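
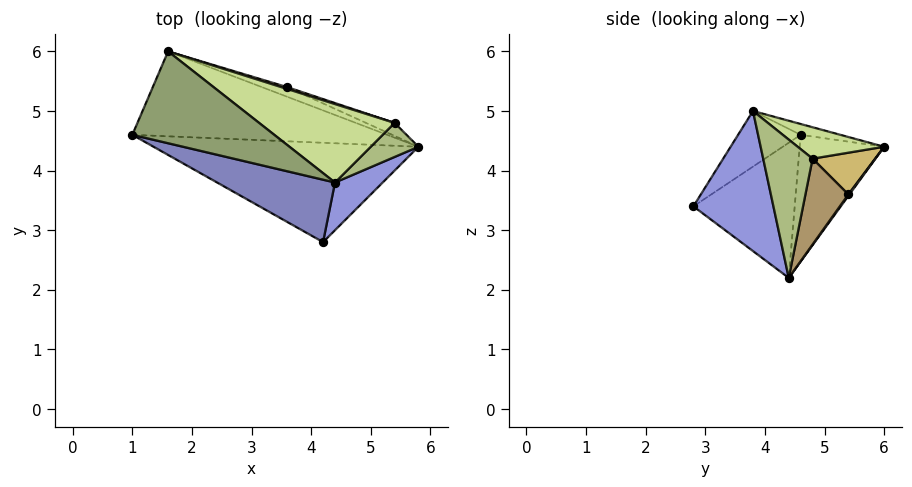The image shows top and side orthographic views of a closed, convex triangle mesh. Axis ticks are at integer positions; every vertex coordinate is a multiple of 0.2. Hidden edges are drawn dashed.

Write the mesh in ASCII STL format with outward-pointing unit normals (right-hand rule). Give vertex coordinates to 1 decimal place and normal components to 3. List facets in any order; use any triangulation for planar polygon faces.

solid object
 facet normal -0.444 -0.209 -0.871
  outer loop
   vertex 4.2 2.8 3.4
   vertex 1.0 4.6 4.6
   vertex 5.8 4.4 2.2
  endloop
 endfacet
 facet normal -0.253 -0.806 0.535
  outer loop
   vertex 4.4 3.8 5.0
   vertex 1.0 4.6 4.6
   vertex 4.2 2.8 3.4
  endloop
 endfacet
 facet normal 0.774 -0.576 0.263
  outer loop
   vertex 4.4 3.8 5.0
   vertex 4.2 2.8 3.4
   vertex 5.8 4.4 2.2
  endloop
 endfacet
 facet normal -0.444 0.063 -0.894
  outer loop
   vertex 1.6 6.0 4.4
   vertex 5.8 4.4 2.2
   vertex 1.0 4.6 4.6
  endloop
 endfacet
 facet normal -0.075 0.172 0.982
  outer loop
   vertex 1.6 6.0 4.4
   vertex 1.0 4.6 4.6
   vertex 4.4 3.8 5.0
  endloop
 endfacet
 facet normal 0.780 -0.565 0.269
  outer loop
   vertex 5.4 4.8 4.2
   vertex 4.4 3.8 5.0
   vertex 5.8 4.4 2.2
  endloop
 endfacet
 facet normal 0.198 0.484 0.852
  outer loop
   vertex 5.4 4.8 4.2
   vertex 1.6 6.0 4.4
   vertex 4.4 3.8 5.0
  endloop
 endfacet
 facet normal 0.032 0.837 -0.547
  outer loop
   vertex 3.6 5.4 3.6
   vertex 5.8 4.4 2.2
   vertex 1.6 6.0 4.4
  endloop
 endfacet
 facet normal 0.349 0.930 -0.116
  outer loop
   vertex 3.6 5.4 3.6
   vertex 5.4 4.8 4.2
   vertex 5.8 4.4 2.2
  endloop
 endfacet
 facet normal 0.303 0.952 0.043
  outer loop
   vertex 3.6 5.4 3.6
   vertex 1.6 6.0 4.4
   vertex 5.4 4.8 4.2
  endloop
 endfacet
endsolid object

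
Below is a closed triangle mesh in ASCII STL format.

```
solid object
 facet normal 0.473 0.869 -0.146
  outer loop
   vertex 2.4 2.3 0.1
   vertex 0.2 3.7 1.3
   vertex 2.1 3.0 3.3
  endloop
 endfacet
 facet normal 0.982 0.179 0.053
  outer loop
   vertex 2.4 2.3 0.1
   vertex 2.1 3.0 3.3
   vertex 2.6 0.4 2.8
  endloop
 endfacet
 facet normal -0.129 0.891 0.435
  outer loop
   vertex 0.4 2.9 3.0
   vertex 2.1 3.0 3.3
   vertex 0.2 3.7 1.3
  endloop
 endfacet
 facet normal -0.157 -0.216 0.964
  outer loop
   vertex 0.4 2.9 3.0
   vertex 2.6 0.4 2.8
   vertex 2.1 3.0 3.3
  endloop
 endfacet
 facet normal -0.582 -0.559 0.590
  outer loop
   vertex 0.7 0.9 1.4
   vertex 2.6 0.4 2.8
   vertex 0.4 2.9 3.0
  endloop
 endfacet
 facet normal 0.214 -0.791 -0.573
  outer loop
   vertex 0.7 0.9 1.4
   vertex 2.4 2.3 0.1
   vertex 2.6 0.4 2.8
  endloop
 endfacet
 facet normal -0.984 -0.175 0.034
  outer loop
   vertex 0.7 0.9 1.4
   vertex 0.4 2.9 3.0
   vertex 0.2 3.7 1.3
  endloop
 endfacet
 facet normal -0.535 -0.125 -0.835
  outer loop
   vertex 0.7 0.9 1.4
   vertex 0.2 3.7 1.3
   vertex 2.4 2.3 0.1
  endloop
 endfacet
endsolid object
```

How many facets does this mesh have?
8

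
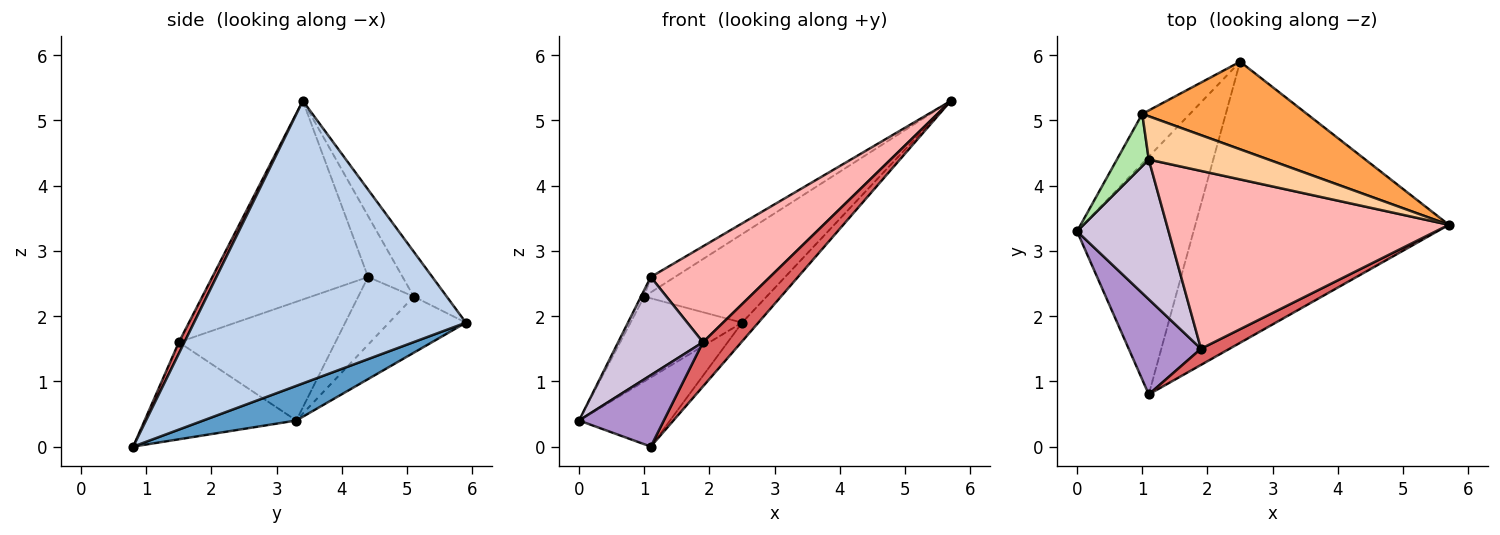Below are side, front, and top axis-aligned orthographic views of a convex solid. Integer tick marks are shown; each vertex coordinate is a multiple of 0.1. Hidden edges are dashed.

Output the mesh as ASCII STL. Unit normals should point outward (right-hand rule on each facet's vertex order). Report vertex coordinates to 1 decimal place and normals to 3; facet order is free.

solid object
 facet normal 0.275 0.269 -0.923
  outer loop
   vertex 1.1 0.8 0.0
   vertex 0.0 3.3 0.4
   vertex 2.5 5.9 1.9
  endloop
 endfacet
 facet normal 0.744 0.044 -0.667
  outer loop
   vertex 1.1 0.8 0.0
   vertex 2.5 5.9 1.9
   vertex 5.7 3.4 5.3
  endloop
 endfacet
 facet normal -0.188 0.698 0.691
  outer loop
   vertex 1.0 5.1 2.3
   vertex 5.7 3.4 5.3
   vertex 2.5 5.9 1.9
  endloop
 endfacet
 facet normal -0.433 0.302 0.849
  outer loop
   vertex 1.0 5.1 2.3
   vertex 1.1 4.4 2.6
   vertex 5.7 3.4 5.3
  endloop
 endfacet
 facet normal -0.511 0.742 -0.434
  outer loop
   vertex 1.0 5.1 2.3
   vertex 2.5 5.9 1.9
   vertex 0.0 3.3 0.4
  endloop
 endfacet
 facet normal -0.904 0.053 0.425
  outer loop
   vertex 1.0 5.1 2.3
   vertex 0.0 3.3 0.4
   vertex 1.1 4.4 2.6
  endloop
 endfacet
 facet normal 0.134 -0.931 0.340
  outer loop
   vertex 1.9 1.5 1.6
   vertex 1.1 0.8 0.0
   vertex 5.7 3.4 5.3
  endloop
 endfacet
 facet normal -0.527 -0.403 0.748
  outer loop
   vertex 1.9 1.5 1.6
   vertex 5.7 3.4 5.3
   vertex 1.1 4.4 2.6
  endloop
 endfacet
 facet normal -0.732 -0.409 0.545
  outer loop
   vertex 1.9 1.5 1.6
   vertex 0.0 3.3 0.4
   vertex 1.1 0.8 0.0
  endloop
 endfacet
 facet normal -0.728 -0.394 0.561
  outer loop
   vertex 1.9 1.5 1.6
   vertex 1.1 4.4 2.6
   vertex 0.0 3.3 0.4
  endloop
 endfacet
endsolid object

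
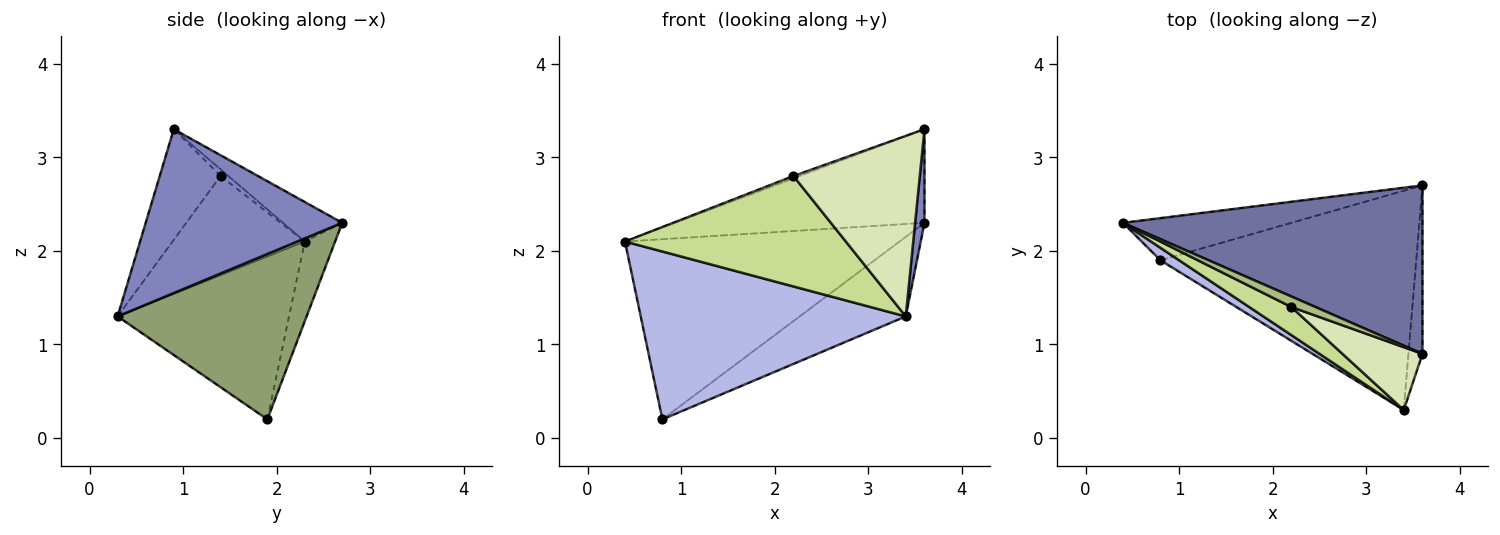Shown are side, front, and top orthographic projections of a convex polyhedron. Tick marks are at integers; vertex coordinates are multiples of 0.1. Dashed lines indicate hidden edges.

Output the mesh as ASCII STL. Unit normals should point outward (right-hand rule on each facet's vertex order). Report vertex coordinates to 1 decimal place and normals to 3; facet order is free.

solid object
 facet normal -0.115 0.482 0.868
  outer loop
   vertex 3.6 2.7 2.3
   vertex 0.4 2.3 2.1
   vertex 3.6 0.9 3.3
  endloop
 endfacet
 facet normal 0.995 -0.047 -0.085
  outer loop
   vertex 3.4 0.3 1.3
   vertex 3.6 2.7 2.3
   vertex 3.6 0.9 3.3
  endloop
 endfacet
 facet normal -0.107 0.968 -0.226
  outer loop
   vertex 0.8 1.9 0.2
   vertex 0.4 2.3 2.1
   vertex 3.6 2.7 2.3
  endloop
 endfacet
 facet normal -0.542 -0.838 0.062
  outer loop
   vertex 0.8 1.9 0.2
   vertex 3.4 0.3 1.3
   vertex 0.4 2.3 2.1
  endloop
 endfacet
 facet normal 0.519 0.291 -0.803
  outer loop
   vertex 0.8 1.9 0.2
   vertex 3.6 2.7 2.3
   vertex 3.4 0.3 1.3
  endloop
 endfacet
 facet normal -0.262 0.209 0.942
  outer loop
   vertex 2.2 1.4 2.8
   vertex 3.6 0.9 3.3
   vertex 0.4 2.3 2.1
  endloop
 endfacet
 facet normal -0.502 -0.838 0.213
  outer loop
   vertex 2.2 1.4 2.8
   vertex 0.4 2.3 2.1
   vertex 3.4 0.3 1.3
  endloop
 endfacet
 facet normal -0.414 -0.860 0.299
  outer loop
   vertex 2.2 1.4 2.8
   vertex 3.4 0.3 1.3
   vertex 3.6 0.9 3.3
  endloop
 endfacet
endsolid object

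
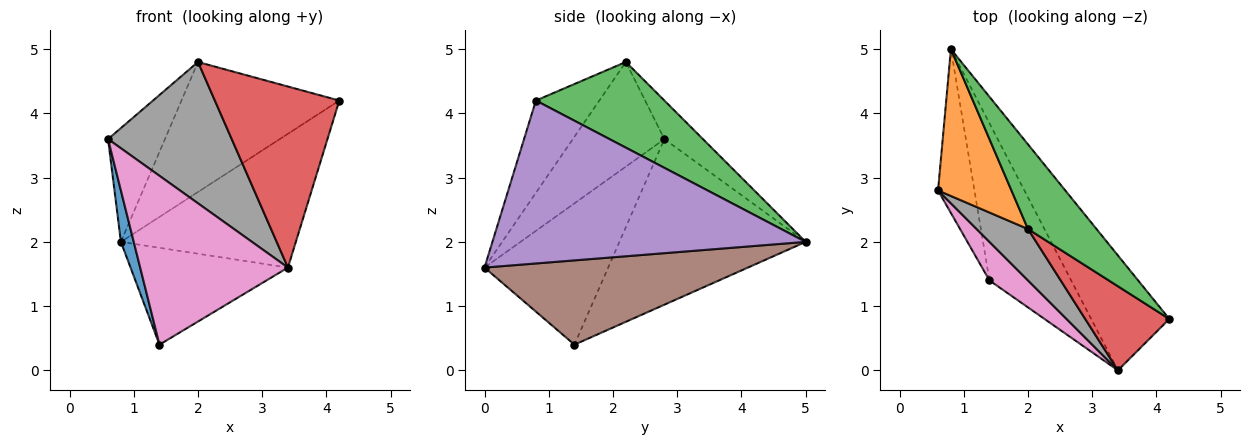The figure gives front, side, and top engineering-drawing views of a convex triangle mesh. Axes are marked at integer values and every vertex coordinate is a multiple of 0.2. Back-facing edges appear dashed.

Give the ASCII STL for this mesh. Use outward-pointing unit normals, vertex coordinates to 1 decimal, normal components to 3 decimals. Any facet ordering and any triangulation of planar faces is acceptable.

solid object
 facet normal -0.974 -0.067 -0.214
  outer loop
   vertex 1.4 1.4 0.4
   vertex 0.6 2.8 3.6
   vertex 0.8 5.0 2.0
  endloop
 endfacet
 facet normal -0.383 0.566 0.730
  outer loop
   vertex 2.0 2.2 4.8
   vertex 0.8 5.0 2.0
   vertex 0.6 2.8 3.6
  endloop
 endfacet
 facet normal 0.563 0.692 0.451
  outer loop
   vertex 2.0 2.2 4.8
   vertex 4.2 0.8 4.2
   vertex 0.8 5.0 2.0
  endloop
 endfacet
 facet normal -0.420 -0.823 0.382
  outer loop
   vertex 3.4 0.0 1.6
   vertex 4.2 0.8 4.2
   vertex 2.0 2.2 4.8
  endloop
 endfacet
 facet normal 0.805 0.450 -0.386
  outer loop
   vertex 3.4 0.0 1.6
   vertex 0.8 5.0 2.0
   vertex 4.2 0.8 4.2
  endloop
 endfacet
 facet normal 0.660 0.394 -0.640
  outer loop
   vertex 3.4 0.0 1.6
   vertex 1.4 1.4 0.4
   vertex 0.8 5.0 2.0
  endloop
 endfacet
 facet normal -0.632 -0.755 0.172
  outer loop
   vertex 3.4 0.0 1.6
   vertex 0.6 2.8 3.6
   vertex 1.4 1.4 0.4
  endloop
 endfacet
 facet normal -0.571 -0.771 0.281
  outer loop
   vertex 3.4 0.0 1.6
   vertex 2.0 2.2 4.8
   vertex 0.6 2.8 3.6
  endloop
 endfacet
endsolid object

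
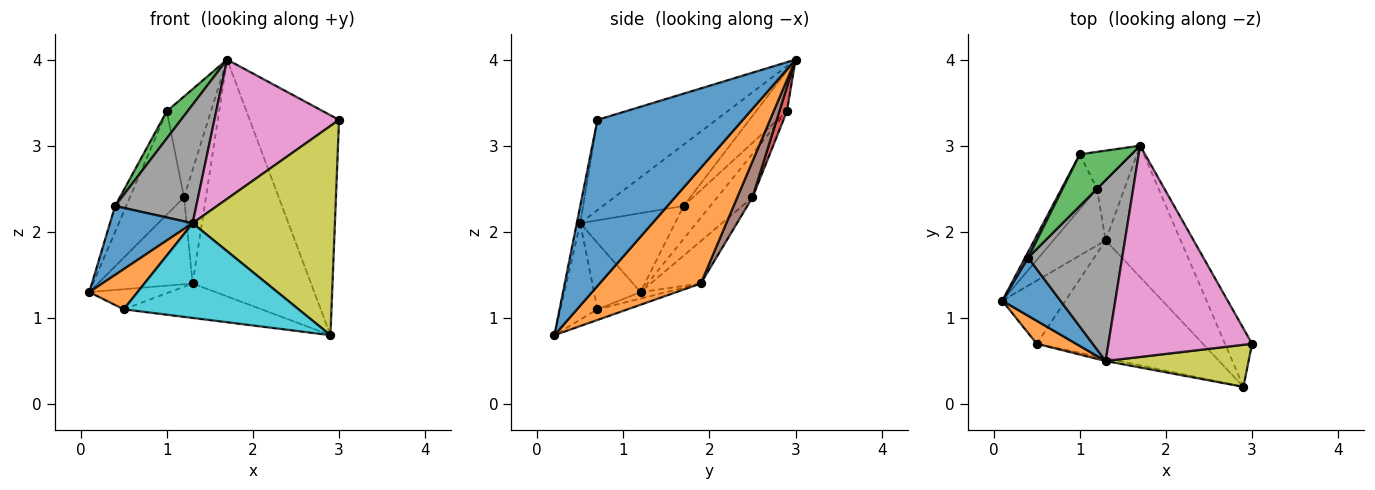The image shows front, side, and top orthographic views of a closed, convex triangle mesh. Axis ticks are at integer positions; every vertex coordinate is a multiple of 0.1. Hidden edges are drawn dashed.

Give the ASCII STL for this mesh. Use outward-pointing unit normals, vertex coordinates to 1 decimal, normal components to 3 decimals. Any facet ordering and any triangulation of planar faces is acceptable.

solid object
 facet normal 0.844 0.519 -0.138
  outer loop
   vertex 2.9 0.2 0.8
   vertex 1.7 3.0 4.0
   vertex 3.0 0.7 3.3
  endloop
 endfacet
 facet normal 0.599 0.701 -0.388
  outer loop
   vertex 1.3 1.9 1.4
   vertex 1.7 3.0 4.0
   vertex 2.9 0.2 0.8
  endloop
 endfacet
 facet normal -0.097 0.302 -0.948
  outer loop
   vertex 0.5 0.7 1.1
   vertex 0.1 1.2 1.3
   vertex 1.3 1.9 1.4
  endloop
 endfacet
 facet normal -0.061 0.280 -0.958
  outer loop
   vertex 0.5 0.7 1.1
   vertex 1.3 1.9 1.4
   vertex 2.9 0.2 0.8
  endloop
 endfacet
 facet normal -0.405 0.766 -0.500
  outer loop
   vertex 1.2 2.5 2.4
   vertex 1.3 1.9 1.4
   vertex 0.1 1.2 1.3
  endloop
 endfacet
 facet normal 0.524 0.752 -0.399
  outer loop
   vertex 1.2 2.5 2.4
   vertex 1.7 3.0 4.0
   vertex 1.3 1.9 1.4
  endloop
 endfacet
 facet normal -0.464 -0.488 0.739
  outer loop
   vertex 1.3 0.5 2.1
   vertex 3.0 0.7 3.3
   vertex 1.7 3.0 4.0
  endloop
 endfacet
 facet normal -0.479 -0.481 0.734
  outer loop
   vertex 1.3 0.5 2.1
   vertex 1.7 3.0 4.0
   vertex 0.4 1.7 2.3
  endloop
 endfacet
 facet normal -0.024 -0.980 0.197
  outer loop
   vertex 1.3 0.5 2.1
   vertex 2.9 0.2 0.8
   vertex 3.0 0.7 3.3
  endloop
 endfacet
 facet normal -0.207 -0.978 -0.030
  outer loop
   vertex 1.3 0.5 2.1
   vertex 0.5 0.7 1.1
   vertex 2.9 0.2 0.8
  endloop
 endfacet
 facet normal -0.659 -0.575 0.485
  outer loop
   vertex 1.3 0.5 2.1
   vertex 0.4 1.7 2.3
   vertex 0.1 1.2 1.3
  endloop
 endfacet
 facet normal -0.642 -0.666 0.380
  outer loop
   vertex 1.3 0.5 2.1
   vertex 0.1 1.2 1.3
   vertex 0.5 0.7 1.1
  endloop
 endfacet
 facet normal -0.569 -0.383 0.728
  outer loop
   vertex 1.0 2.9 3.4
   vertex 0.4 1.7 2.3
   vertex 1.7 3.0 4.0
  endloop
 endfacet
 facet normal 0.158 0.927 -0.339
  outer loop
   vertex 1.0 2.9 3.4
   vertex 1.7 3.0 4.0
   vertex 1.2 2.5 2.4
  endloop
 endfacet
 facet normal -0.920 0.382 0.085
  outer loop
   vertex 1.0 2.9 3.4
   vertex 0.1 1.2 1.3
   vertex 0.4 1.7 2.3
  endloop
 endfacet
 facet normal -0.499 0.766 -0.406
  outer loop
   vertex 1.0 2.9 3.4
   vertex 1.2 2.5 2.4
   vertex 0.1 1.2 1.3
  endloop
 endfacet
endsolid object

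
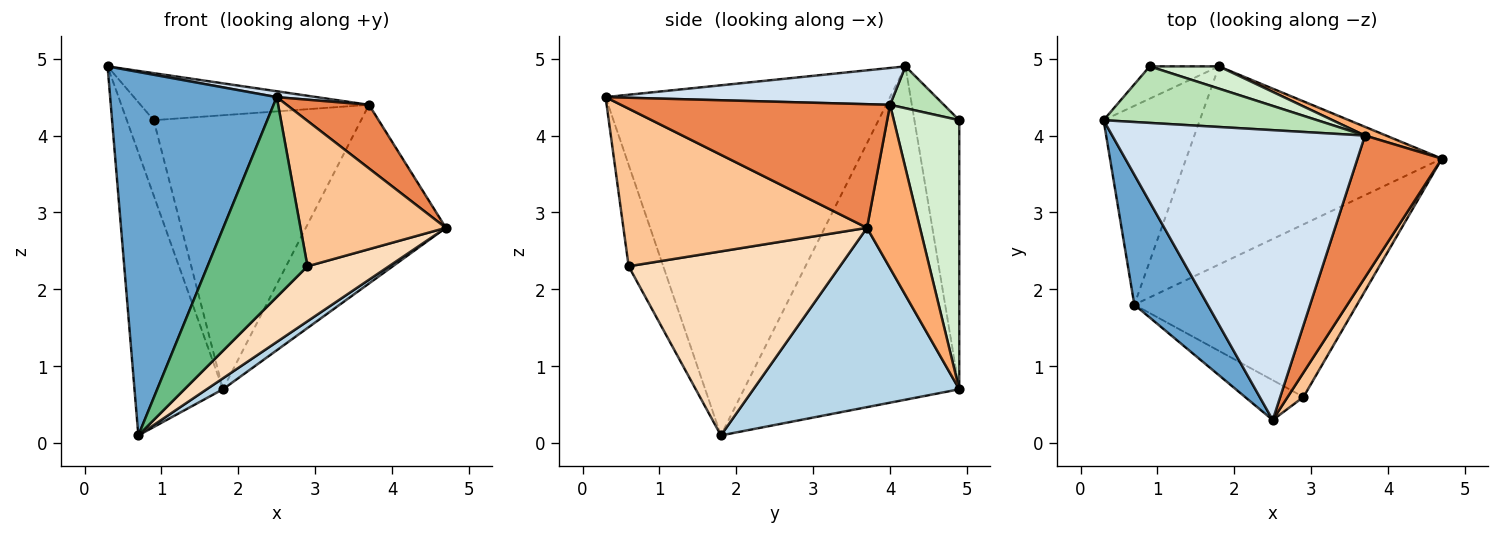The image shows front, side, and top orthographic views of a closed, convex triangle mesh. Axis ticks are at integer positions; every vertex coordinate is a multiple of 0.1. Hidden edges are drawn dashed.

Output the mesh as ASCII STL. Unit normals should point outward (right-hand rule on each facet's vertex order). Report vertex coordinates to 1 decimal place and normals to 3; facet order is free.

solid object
 facet normal -0.849 -0.497 0.178
  outer loop
   vertex 0.7 1.8 0.1
   vertex 2.5 0.3 4.5
   vertex 0.3 4.2 4.9
  endloop
 endfacet
 facet normal -0.894 0.367 -0.258
  outer loop
   vertex 1.8 4.9 0.7
   vertex 0.7 1.8 0.1
   vertex 0.3 4.2 4.9
  endloop
 endfacet
 facet normal 0.574 -0.045 -0.818
  outer loop
   vertex 1.8 4.9 0.7
   vertex 4.7 3.7 2.8
   vertex 0.7 1.8 0.1
  endloop
 endfacet
 facet normal 0.144 -0.020 0.989
  outer loop
   vertex 3.7 4.0 4.4
   vertex 0.3 4.2 4.9
   vertex 2.5 0.3 4.5
  endloop
 endfacet
 facet normal 0.801 -0.245 0.546
  outer loop
   vertex 3.7 4.0 4.4
   vertex 2.5 0.3 4.5
   vertex 4.7 3.7 2.8
  endloop
 endfacet
 facet normal 0.353 0.934 0.046
  outer loop
   vertex 3.7 4.0 4.4
   vertex 4.7 3.7 2.8
   vertex 1.8 4.9 0.7
  endloop
 endfacet
 facet normal 0.856 -0.511 0.086
  outer loop
   vertex 2.9 0.6 2.3
   vertex 4.7 3.7 2.8
   vertex 2.5 0.3 4.5
  endloop
 endfacet
 facet normal 0.619 -0.238 -0.749
  outer loop
   vertex 2.9 0.6 2.3
   vertex 0.7 1.8 0.1
   vertex 4.7 3.7 2.8
  endloop
 endfacet
 facet normal -0.321 -0.929 -0.185
  outer loop
   vertex 2.9 0.6 2.3
   vertex 2.5 0.3 4.5
   vertex 0.7 1.8 0.1
  endloop
 endfacet
 facet normal -0.837 0.502 -0.215
  outer loop
   vertex 0.9 4.9 4.2
   vertex 1.8 4.9 0.7
   vertex 0.3 4.2 4.9
  endloop
 endfacet
 facet normal 0.149 0.632 0.760
  outer loop
   vertex 0.9 4.9 4.2
   vertex 0.3 4.2 4.9
   vertex 3.7 4.0 4.4
  endloop
 endfacet
 facet normal 0.300 0.951 0.077
  outer loop
   vertex 0.9 4.9 4.2
   vertex 3.7 4.0 4.4
   vertex 1.8 4.9 0.7
  endloop
 endfacet
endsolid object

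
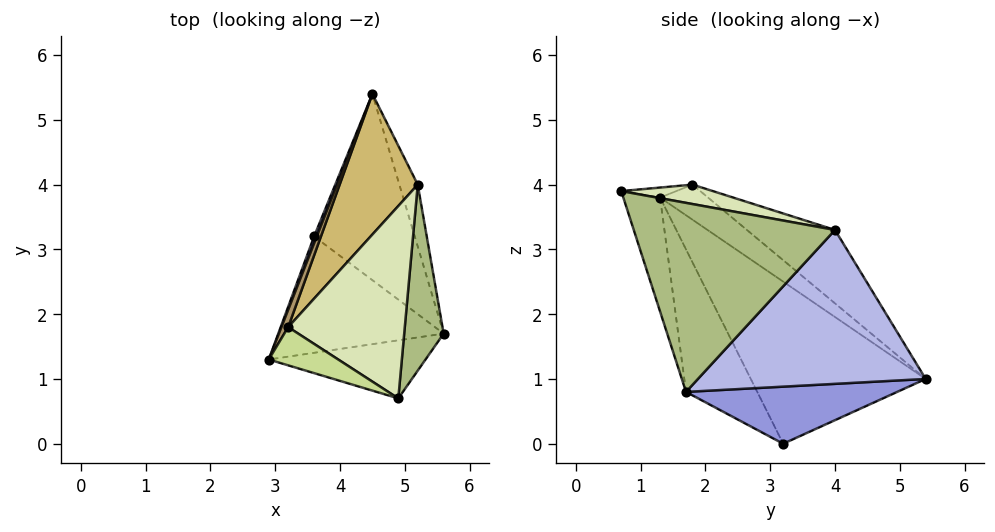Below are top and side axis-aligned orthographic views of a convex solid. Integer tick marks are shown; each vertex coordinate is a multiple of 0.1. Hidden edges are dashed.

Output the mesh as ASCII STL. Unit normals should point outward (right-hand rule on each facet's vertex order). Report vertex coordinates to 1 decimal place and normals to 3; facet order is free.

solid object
 facet normal -0.403 -0.787 -0.468
  outer loop
   vertex 3.6 3.2 0.0
   vertex 5.6 1.7 0.8
   vertex 2.9 1.3 3.8
  endloop
 endfacet
 facet normal -0.928 0.373 0.015
  outer loop
   vertex 3.6 3.2 0.0
   vertex 2.9 1.3 3.8
   vertex 4.5 5.4 1.0
  endloop
 endfacet
 facet normal 0.484 0.190 -0.854
  outer loop
   vertex 3.6 3.2 0.0
   vertex 4.5 5.4 1.0
   vertex 5.6 1.7 0.8
  endloop
 endfacet
 facet normal 0.951 0.289 -0.114
  outer loop
   vertex 5.2 4.0 3.3
   vertex 5.6 1.7 0.8
   vertex 4.5 5.4 1.0
  endloop
 endfacet
 facet normal -0.253 -0.902 -0.348
  outer loop
   vertex 4.9 0.7 3.9
   vertex 2.9 1.3 3.8
   vertex 5.6 1.7 0.8
  endloop
 endfacet
 facet normal 0.978 -0.052 0.204
  outer loop
   vertex 4.9 0.7 3.9
   vertex 5.6 1.7 0.8
   vertex 5.2 4.0 3.3
  endloop
 endfacet
 facet normal -0.136 -0.296 0.945
  outer loop
   vertex 3.2 1.8 4.0
   vertex 2.9 1.3 3.8
   vertex 4.9 0.7 3.9
  endloop
 endfacet
 facet normal 0.162 0.162 0.973
  outer loop
   vertex 3.2 1.8 4.0
   vertex 4.9 0.7 3.9
   vertex 5.2 4.0 3.3
  endloop
 endfacet
 facet normal -0.874 0.456 0.169
  outer loop
   vertex 3.2 1.8 4.0
   vertex 4.5 5.4 1.0
   vertex 2.9 1.3 3.8
  endloop
 endfacet
 facet normal -0.521 0.650 0.554
  outer loop
   vertex 3.2 1.8 4.0
   vertex 5.2 4.0 3.3
   vertex 4.5 5.4 1.0
  endloop
 endfacet
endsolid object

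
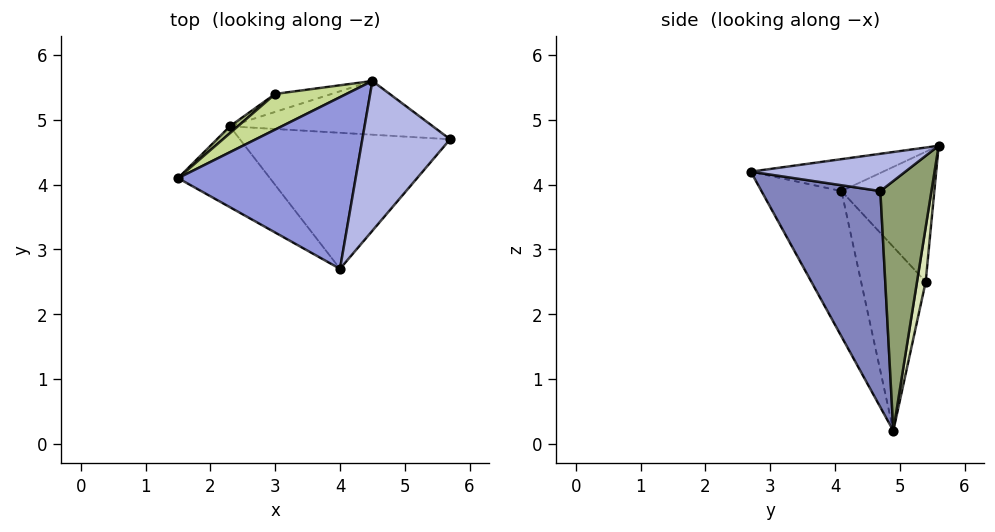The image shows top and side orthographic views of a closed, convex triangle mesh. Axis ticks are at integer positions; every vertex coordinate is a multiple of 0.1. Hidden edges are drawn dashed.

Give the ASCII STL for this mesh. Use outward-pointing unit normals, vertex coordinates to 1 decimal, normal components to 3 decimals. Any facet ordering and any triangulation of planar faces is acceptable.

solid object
 facet normal -0.443 -0.852 -0.280
  outer loop
   vertex 2.3 4.9 0.2
   vertex 4.0 2.7 4.2
   vertex 1.5 4.1 3.9
  endloop
 endfacet
 facet normal 0.583 -0.581 -0.568
  outer loop
   vertex 2.3 4.9 0.2
   vertex 5.7 4.7 3.9
   vertex 4.0 2.7 4.2
  endloop
 endfacet
 facet normal -0.176 -0.105 0.979
  outer loop
   vertex 4.5 5.6 4.6
   vertex 1.5 4.1 3.9
   vertex 4.0 2.7 4.2
  endloop
 endfacet
 facet normal 0.384 -0.191 0.903
  outer loop
   vertex 4.5 5.6 4.6
   vertex 4.0 2.7 4.2
   vertex 5.7 4.7 3.9
  endloop
 endfacet
 facet normal 0.426 0.836 -0.346
  outer loop
   vertex 4.5 5.6 4.6
   vertex 5.7 4.7 3.9
   vertex 2.3 4.9 0.2
  endloop
 endfacet
 facet normal -0.640 0.768 0.028
  outer loop
   vertex 3.0 5.4 2.5
   vertex 2.3 4.9 0.2
   vertex 1.5 4.1 3.9
  endloop
 endfacet
 facet normal -0.480 0.837 0.263
  outer loop
   vertex 3.0 5.4 2.5
   vertex 1.5 4.1 3.9
   vertex 4.5 5.6 4.6
  endloop
 endfacet
 facet normal 0.274 0.919 -0.283
  outer loop
   vertex 3.0 5.4 2.5
   vertex 4.5 5.6 4.6
   vertex 2.3 4.9 0.2
  endloop
 endfacet
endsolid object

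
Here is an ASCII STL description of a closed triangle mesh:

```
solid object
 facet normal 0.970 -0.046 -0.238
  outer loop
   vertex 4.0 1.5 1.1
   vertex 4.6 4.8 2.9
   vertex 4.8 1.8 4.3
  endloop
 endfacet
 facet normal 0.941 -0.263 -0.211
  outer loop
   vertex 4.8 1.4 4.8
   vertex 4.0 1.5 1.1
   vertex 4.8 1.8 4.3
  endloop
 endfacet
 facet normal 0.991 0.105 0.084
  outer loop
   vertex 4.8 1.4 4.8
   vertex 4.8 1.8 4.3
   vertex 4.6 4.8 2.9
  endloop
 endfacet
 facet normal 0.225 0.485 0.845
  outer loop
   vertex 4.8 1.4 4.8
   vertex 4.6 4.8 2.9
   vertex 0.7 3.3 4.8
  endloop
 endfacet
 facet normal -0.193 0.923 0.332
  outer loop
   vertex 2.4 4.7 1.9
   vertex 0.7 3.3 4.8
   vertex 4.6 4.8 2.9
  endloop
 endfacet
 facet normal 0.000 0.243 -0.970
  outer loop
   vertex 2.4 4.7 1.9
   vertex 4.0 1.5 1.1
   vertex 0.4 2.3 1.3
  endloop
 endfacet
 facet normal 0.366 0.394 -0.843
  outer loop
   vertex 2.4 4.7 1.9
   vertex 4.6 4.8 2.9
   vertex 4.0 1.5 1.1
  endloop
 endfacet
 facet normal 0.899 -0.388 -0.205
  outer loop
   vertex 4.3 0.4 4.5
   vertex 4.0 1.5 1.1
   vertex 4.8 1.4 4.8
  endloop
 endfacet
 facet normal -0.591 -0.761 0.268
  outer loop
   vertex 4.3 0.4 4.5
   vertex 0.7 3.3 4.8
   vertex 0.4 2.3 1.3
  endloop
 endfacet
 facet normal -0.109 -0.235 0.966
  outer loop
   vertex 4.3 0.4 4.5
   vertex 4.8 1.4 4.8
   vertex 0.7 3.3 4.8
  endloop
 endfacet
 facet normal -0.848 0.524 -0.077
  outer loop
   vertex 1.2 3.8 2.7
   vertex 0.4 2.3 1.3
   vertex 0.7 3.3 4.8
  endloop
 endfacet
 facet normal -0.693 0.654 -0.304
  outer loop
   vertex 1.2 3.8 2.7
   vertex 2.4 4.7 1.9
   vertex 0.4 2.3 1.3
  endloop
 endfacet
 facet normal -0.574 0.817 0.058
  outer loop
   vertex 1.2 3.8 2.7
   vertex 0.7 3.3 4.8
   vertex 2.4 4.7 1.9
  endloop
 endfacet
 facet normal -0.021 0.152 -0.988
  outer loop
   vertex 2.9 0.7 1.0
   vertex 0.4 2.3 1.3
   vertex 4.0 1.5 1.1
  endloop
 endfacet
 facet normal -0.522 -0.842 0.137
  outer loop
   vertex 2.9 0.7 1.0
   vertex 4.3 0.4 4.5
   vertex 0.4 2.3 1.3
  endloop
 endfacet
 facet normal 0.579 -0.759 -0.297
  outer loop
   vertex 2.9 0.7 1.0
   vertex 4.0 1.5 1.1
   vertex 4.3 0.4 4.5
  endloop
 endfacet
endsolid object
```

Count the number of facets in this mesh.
16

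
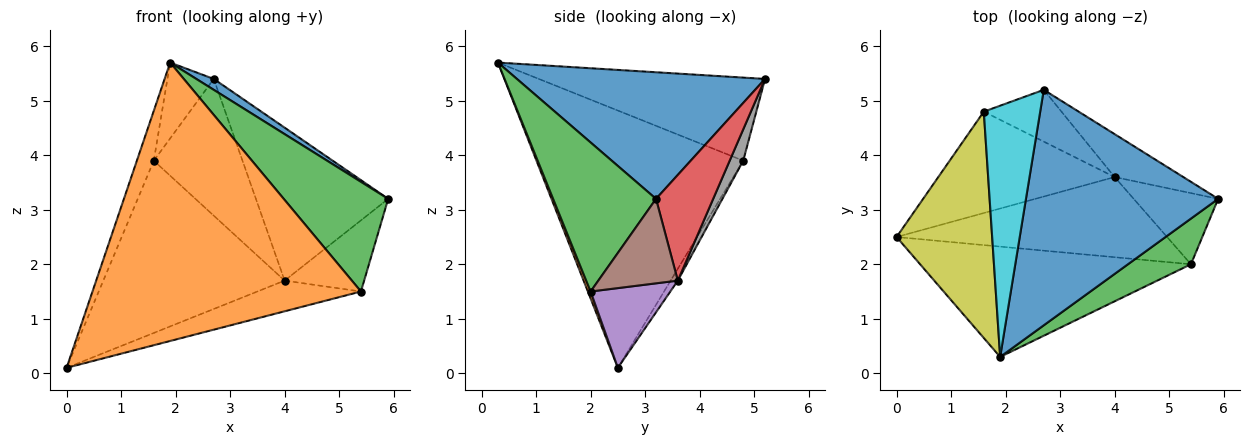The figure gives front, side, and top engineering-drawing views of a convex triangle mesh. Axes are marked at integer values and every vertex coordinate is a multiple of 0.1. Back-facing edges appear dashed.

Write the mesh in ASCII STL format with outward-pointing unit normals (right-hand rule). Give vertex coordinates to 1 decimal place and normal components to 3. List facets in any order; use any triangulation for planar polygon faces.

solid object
 facet normal 0.550 -0.039 0.835
  outer loop
   vertex 2.7 5.2 5.4
   vertex 1.9 0.3 5.7
   vertex 5.9 3.2 3.2
  endloop
 endfacet
 facet normal 0.009 -0.930 -0.368
  outer loop
   vertex 5.4 2.0 1.5
   vertex 1.9 0.3 5.7
   vertex 0.0 2.5 0.1
  endloop
 endfacet
 facet normal 0.673 -0.683 0.284
  outer loop
   vertex 5.4 2.0 1.5
   vertex 5.9 3.2 3.2
   vertex 1.9 0.3 5.7
  endloop
 endfacet
 facet normal 0.384 0.889 -0.249
  outer loop
   vertex 4.0 3.6 1.7
   vertex 2.7 5.2 5.4
   vertex 5.9 3.2 3.2
  endloop
 endfacet
 facet normal 0.265 0.345 -0.900
  outer loop
   vertex 4.0 3.6 1.7
   vertex 5.4 2.0 1.5
   vertex 0.0 2.5 0.1
  endloop
 endfacet
 facet normal 0.577 0.577 -0.577
  outer loop
   vertex 4.0 3.6 1.7
   vertex 5.9 3.2 3.2
   vertex 5.4 2.0 1.5
  endloop
 endfacet
 facet normal -0.034 0.861 -0.507
  outer loop
   vertex 1.6 4.8 3.9
   vertex 4.0 3.6 1.7
   vertex 0.0 2.5 0.1
  endloop
 endfacet
 facet normal 0.141 0.926 -0.351
  outer loop
   vertex 1.6 4.8 3.9
   vertex 2.7 5.2 5.4
   vertex 4.0 3.6 1.7
  endloop
 endfacet
 facet normal -0.935 0.077 0.347
  outer loop
   vertex 1.6 4.8 3.9
   vertex 0.0 2.5 0.1
   vertex 1.9 0.3 5.7
  endloop
 endfacet
 facet normal -0.816 0.167 0.554
  outer loop
   vertex 1.6 4.8 3.9
   vertex 1.9 0.3 5.7
   vertex 2.7 5.2 5.4
  endloop
 endfacet
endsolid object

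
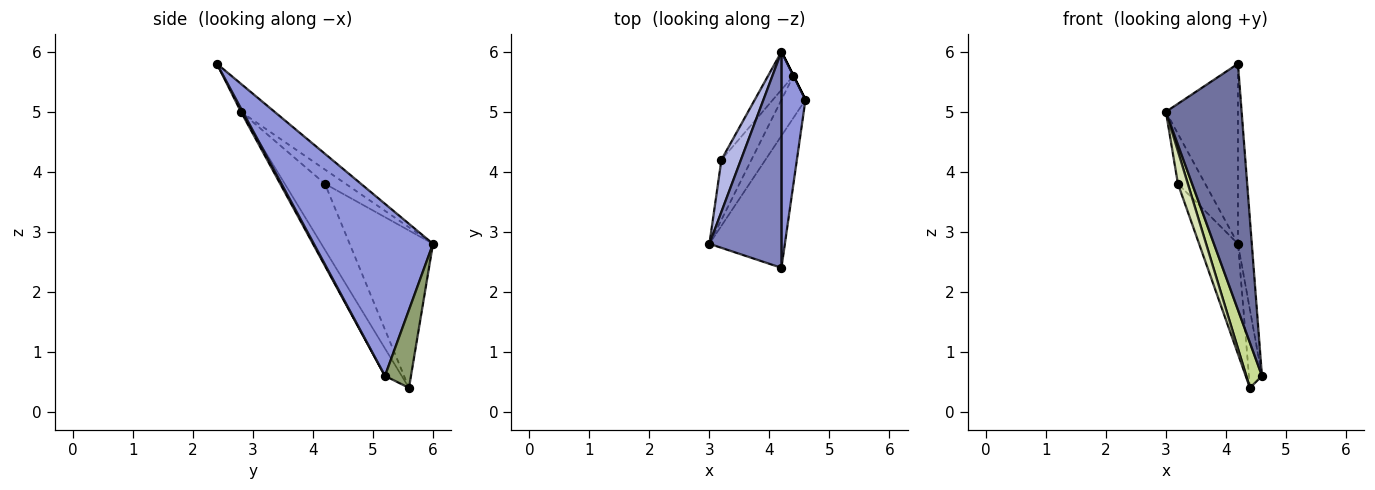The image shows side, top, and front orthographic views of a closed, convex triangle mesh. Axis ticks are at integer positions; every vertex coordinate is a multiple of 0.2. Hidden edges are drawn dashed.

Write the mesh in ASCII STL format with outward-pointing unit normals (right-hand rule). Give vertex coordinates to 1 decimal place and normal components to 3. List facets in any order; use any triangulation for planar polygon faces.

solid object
 facet normal 0.021 -0.881 -0.473
  outer loop
   vertex 4.2 2.4 5.8
   vertex 3.0 2.8 5.0
   vertex 4.6 5.2 0.6
  endloop
 endfacet
 facet normal -0.286 0.613 0.736
  outer loop
   vertex 4.2 6.0 2.8
   vertex 3.0 2.8 5.0
   vertex 4.2 2.4 5.8
  endloop
 endfacet
 facet normal 0.984 0.114 0.137
  outer loop
   vertex 4.2 6.0 2.8
   vertex 4.2 2.4 5.8
   vertex 4.6 5.2 0.6
  endloop
 endfacet
 facet normal -0.466 0.613 0.638
  outer loop
   vertex 3.2 4.2 3.8
   vertex 3.0 2.8 5.0
   vertex 4.2 6.0 2.8
  endloop
 endfacet
 facet normal 0.894 0.447 0.000
  outer loop
   vertex 4.4 5.6 0.4
   vertex 4.2 6.0 2.8
   vertex 4.6 5.2 0.6
  endloop
 endfacet
 facet normal -0.897 0.418 -0.144
  outer loop
   vertex 4.4 5.6 0.4
   vertex 3.2 4.2 3.8
   vertex 4.2 6.0 2.8
  endloop
 endfacet
 facet normal -0.615 -0.576 -0.538
  outer loop
   vertex 4.4 5.6 0.4
   vertex 4.6 5.2 0.6
   vertex 3.0 2.8 5.0
  endloop
 endfacet
 facet normal -0.888 -0.219 -0.404
  outer loop
   vertex 4.4 5.6 0.4
   vertex 3.0 2.8 5.0
   vertex 3.2 4.2 3.8
  endloop
 endfacet
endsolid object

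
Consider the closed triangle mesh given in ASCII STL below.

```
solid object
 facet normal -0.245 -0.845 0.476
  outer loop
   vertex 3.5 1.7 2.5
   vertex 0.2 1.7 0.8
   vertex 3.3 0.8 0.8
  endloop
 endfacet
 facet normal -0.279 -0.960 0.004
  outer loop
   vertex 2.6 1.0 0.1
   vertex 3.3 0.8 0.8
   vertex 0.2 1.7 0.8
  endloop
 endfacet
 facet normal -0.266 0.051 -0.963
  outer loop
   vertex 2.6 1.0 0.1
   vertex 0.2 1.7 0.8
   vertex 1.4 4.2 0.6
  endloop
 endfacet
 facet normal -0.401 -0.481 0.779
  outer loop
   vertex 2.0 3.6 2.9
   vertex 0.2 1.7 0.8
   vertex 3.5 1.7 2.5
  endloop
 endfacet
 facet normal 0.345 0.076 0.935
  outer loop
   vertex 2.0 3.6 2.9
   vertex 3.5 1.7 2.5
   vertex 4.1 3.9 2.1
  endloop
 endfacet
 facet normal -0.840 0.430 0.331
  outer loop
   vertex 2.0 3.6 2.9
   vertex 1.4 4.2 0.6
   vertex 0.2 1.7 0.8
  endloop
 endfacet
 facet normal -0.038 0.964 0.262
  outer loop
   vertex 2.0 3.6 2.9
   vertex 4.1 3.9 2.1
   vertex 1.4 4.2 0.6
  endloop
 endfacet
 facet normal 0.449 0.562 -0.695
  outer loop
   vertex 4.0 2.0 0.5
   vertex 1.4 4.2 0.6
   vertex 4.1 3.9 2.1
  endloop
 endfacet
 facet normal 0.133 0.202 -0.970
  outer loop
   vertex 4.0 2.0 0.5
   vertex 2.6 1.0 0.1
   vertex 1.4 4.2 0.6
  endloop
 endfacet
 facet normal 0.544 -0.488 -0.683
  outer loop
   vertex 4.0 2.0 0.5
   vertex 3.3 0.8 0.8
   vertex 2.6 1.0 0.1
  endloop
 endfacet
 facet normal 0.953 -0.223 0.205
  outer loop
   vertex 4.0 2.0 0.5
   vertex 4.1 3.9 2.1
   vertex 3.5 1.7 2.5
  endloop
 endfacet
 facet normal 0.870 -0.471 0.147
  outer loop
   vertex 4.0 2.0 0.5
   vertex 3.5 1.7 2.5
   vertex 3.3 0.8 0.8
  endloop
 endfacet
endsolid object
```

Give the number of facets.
12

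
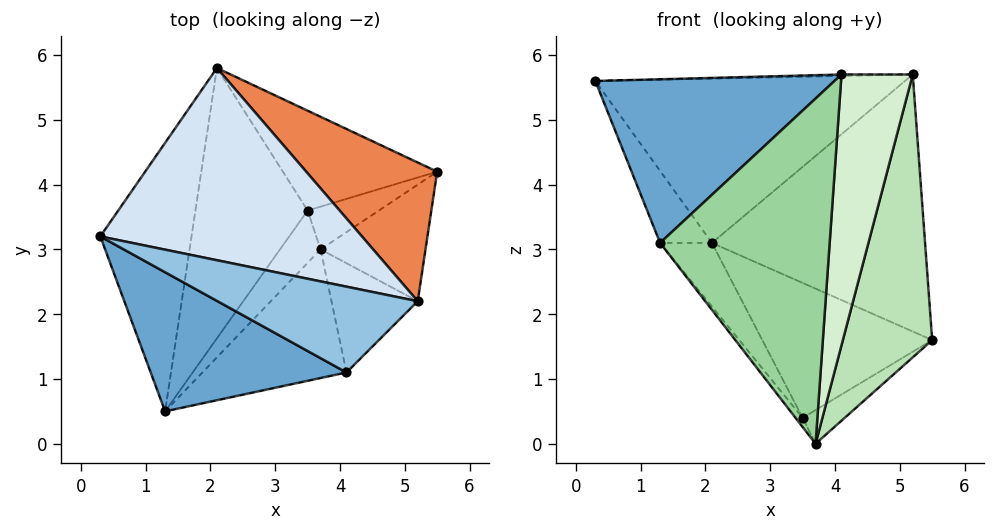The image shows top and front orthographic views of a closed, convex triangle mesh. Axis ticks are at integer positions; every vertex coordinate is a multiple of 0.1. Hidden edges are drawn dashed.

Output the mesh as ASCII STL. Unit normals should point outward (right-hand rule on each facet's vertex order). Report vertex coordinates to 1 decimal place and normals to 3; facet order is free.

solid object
 facet normal -0.401 -0.698 0.593
  outer loop
   vertex 4.1 1.1 5.7
   vertex 0.3 3.2 5.6
   vertex 1.3 0.5 3.1
  endloop
 endfacet
 facet normal -0.017 0.017 1.000
  outer loop
   vertex 5.2 2.2 5.7
   vertex 0.3 3.2 5.6
   vertex 4.1 1.1 5.7
  endloop
 endfacet
 facet normal 0.115 0.798 -0.591
  outer loop
   vertex 2.1 5.8 3.1
   vertex 5.5 4.2 1.6
   vertex 3.5 3.6 0.4
  endloop
 endfacet
 facet normal 0.116 0.645 0.755
  outer loop
   vertex 2.1 5.8 3.1
   vertex 0.3 3.2 5.6
   vertex 5.2 2.2 5.7
  endloop
 endfacet
 facet normal 0.529 0.747 0.403
  outer loop
   vertex 2.1 5.8 3.1
   vertex 5.2 2.2 5.7
   vertex 5.5 4.2 1.6
  endloop
 endfacet
 facet normal -0.864 0.130 -0.486
  outer loop
   vertex 2.1 5.8 3.1
   vertex 1.3 0.5 3.1
   vertex 0.3 3.2 5.6
  endloop
 endfacet
 facet normal -0.835 0.126 -0.536
  outer loop
   vertex 2.1 5.8 3.1
   vertex 3.5 3.6 0.4
   vertex 1.3 0.5 3.1
  endloop
 endfacet
 facet normal 0.275 0.595 -0.755
  outer loop
   vertex 3.7 3.0 0.0
   vertex 3.5 3.6 0.4
   vertex 5.5 4.2 1.6
  endloop
 endfacet
 facet normal -0.824 0.098 -0.559
  outer loop
   vertex 3.7 3.0 0.0
   vertex 1.3 0.5 3.1
   vertex 3.5 3.6 0.4
  endloop
 endfacet
 facet normal 0.465 -0.830 -0.309
  outer loop
   vertex 3.7 3.0 0.0
   vertex 4.1 1.1 5.7
   vertex 1.3 0.5 3.1
  endloop
 endfacet
 facet normal 0.691 -0.669 -0.276
  outer loop
   vertex 3.7 3.0 0.0
   vertex 5.5 4.2 1.6
   vertex 5.2 2.2 5.7
  endloop
 endfacet
 facet normal 0.680 -0.680 -0.274
  outer loop
   vertex 3.7 3.0 0.0
   vertex 5.2 2.2 5.7
   vertex 4.1 1.1 5.7
  endloop
 endfacet
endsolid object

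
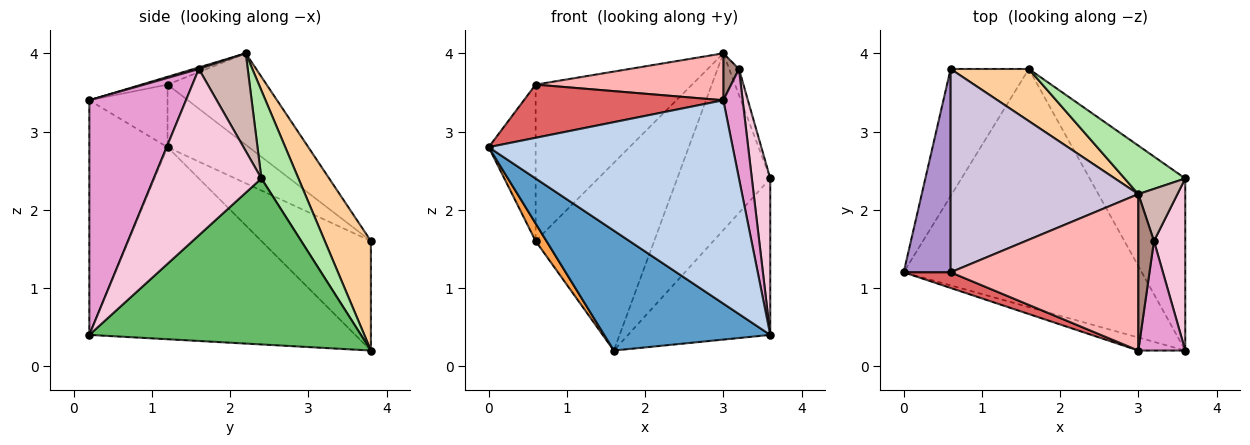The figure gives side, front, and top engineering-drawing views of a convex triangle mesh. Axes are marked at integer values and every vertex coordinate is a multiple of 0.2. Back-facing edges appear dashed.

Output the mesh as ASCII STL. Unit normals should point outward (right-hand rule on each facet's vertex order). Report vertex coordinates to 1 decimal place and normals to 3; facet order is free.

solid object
 facet normal -0.584 -0.365 -0.725
  outer loop
   vertex 1.6 3.8 0.2
   vertex 3.6 0.2 0.4
   vertex 0.0 1.2 2.8
  endloop
 endfacet
 facet normal -0.305 -0.951 -0.061
  outer loop
   vertex 3.0 0.2 3.4
   vertex 0.0 1.2 2.8
   vertex 3.6 0.2 0.4
  endloop
 endfacet
 facet normal -0.811 -0.080 -0.579
  outer loop
   vertex 0.6 3.8 1.6
   vertex 1.6 3.8 0.2
   vertex 0.0 1.2 2.8
  endloop
 endfacet
 facet normal 0.351 0.902 0.251
  outer loop
   vertex 0.6 3.8 1.6
   vertex 3.0 2.2 4.0
   vertex 1.6 3.8 0.2
  endloop
 endfacet
 facet normal 0.789 0.413 -0.454
  outer loop
   vertex 3.6 2.4 2.4
   vertex 3.6 0.2 0.4
   vertex 1.6 3.8 0.2
  endloop
 endfacet
 facet normal 0.359 0.900 0.247
  outer loop
   vertex 3.6 2.4 2.4
   vertex 1.6 3.8 0.2
   vertex 3.0 2.2 4.0
  endloop
 endfacet
 facet normal -0.352 -0.898 0.264
  outer loop
   vertex 0.6 1.2 3.6
   vertex 0.0 1.2 2.8
   vertex 3.0 0.2 3.4
  endloop
 endfacet
 facet normal -0.040 -0.287 0.957
  outer loop
   vertex 0.6 1.2 3.6
   vertex 3.0 0.2 3.4
   vertex 3.0 2.2 4.0
  endloop
 endfacet
 facet normal -0.726 0.419 0.545
  outer loop
   vertex 0.6 1.2 3.6
   vertex 0.6 3.8 1.6
   vertex 0.0 1.2 2.8
  endloop
 endfacet
 facet normal -0.360 0.569 0.739
  outer loop
   vertex 0.6 1.2 3.6
   vertex 3.0 2.2 4.0
   vertex 0.6 3.8 1.6
  endloop
 endfacet
 facet normal 0.095 -0.286 0.953
  outer loop
   vertex 3.2 1.6 3.8
   vertex 3.0 2.2 4.0
   vertex 3.0 0.2 3.4
  endloop
 endfacet
 facet normal 0.913 0.183 0.365
  outer loop
   vertex 3.2 1.6 3.8
   vertex 3.6 2.4 2.4
   vertex 3.0 2.2 4.0
  endloop
 endfacet
 facet normal 0.962 -0.192 0.192
  outer loop
   vertex 3.2 1.6 3.8
   vertex 3.0 0.2 3.4
   vertex 3.6 0.2 0.4
  endloop
 endfacet
 facet normal 0.969 -0.166 0.182
  outer loop
   vertex 3.2 1.6 3.8
   vertex 3.6 0.2 0.4
   vertex 3.6 2.4 2.4
  endloop
 endfacet
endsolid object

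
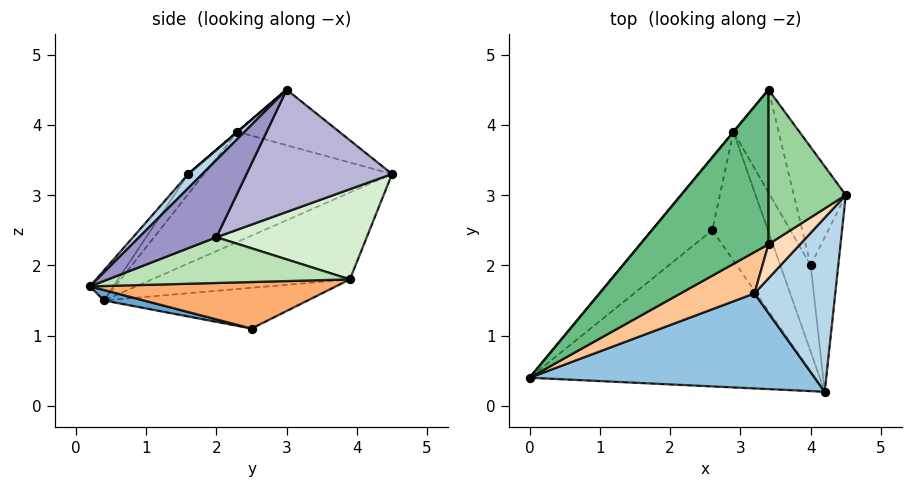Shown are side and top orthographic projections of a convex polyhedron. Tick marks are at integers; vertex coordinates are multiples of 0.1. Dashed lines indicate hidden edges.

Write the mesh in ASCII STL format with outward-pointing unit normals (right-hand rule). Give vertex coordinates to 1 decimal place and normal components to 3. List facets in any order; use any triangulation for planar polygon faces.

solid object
 facet normal 0.035 -0.229 -0.973
  outer loop
   vertex 2.6 2.5 1.1
   vertex 4.2 0.2 1.7
   vertex 0.0 0.4 1.5
  endloop
 endfacet
 facet normal -0.067 -0.771 0.633
  outer loop
   vertex 3.2 1.6 3.3
   vertex 0.0 0.4 1.5
   vertex 4.2 0.2 1.7
  endloop
 endfacet
 facet normal 0.121 -0.708 0.695
  outer loop
   vertex 3.2 1.6 3.3
   vertex 4.2 0.2 1.7
   vertex 4.5 3.0 4.5
  endloop
 endfacet
 facet normal -0.493 0.471 -0.731
  outer loop
   vertex 2.9 3.9 1.8
   vertex 2.6 2.5 1.1
   vertex 0.0 0.4 1.5
  endloop
 endfacet
 facet normal -0.770 0.638 0.002
  outer loop
   vertex 2.9 3.9 1.8
   vertex 0.0 0.4 1.5
   vertex 3.4 4.5 3.3
  endloop
 endfacet
 facet normal 0.623 0.239 -0.745
  outer loop
   vertex 2.9 3.9 1.8
   vertex 4.2 0.2 1.7
   vertex 2.6 2.5 1.1
  endloop
 endfacet
 facet normal -0.208 -0.602 0.771
  outer loop
   vertex 3.4 2.3 3.9
   vertex 0.0 0.4 1.5
   vertex 3.2 1.6 3.3
  endloop
 endfacet
 facet normal 0.000 -0.651 0.759
  outer loop
   vertex 3.4 2.3 3.9
   vertex 3.2 1.6 3.3
   vertex 4.5 3.0 4.5
  endloop
 endfacet
 facet normal -0.638 0.203 0.743
  outer loop
   vertex 3.4 2.3 3.9
   vertex 3.4 4.5 3.3
   vertex 0.0 0.4 1.5
  endloop
 endfacet
 facet normal -0.570 0.216 0.793
  outer loop
   vertex 3.4 2.3 3.9
   vertex 4.5 3.0 4.5
   vertex 3.4 4.5 3.3
  endloop
 endfacet
 facet normal 0.796 0.294 -0.529
  outer loop
   vertex 4.0 2.0 2.4
   vertex 4.2 0.2 1.7
   vertex 2.9 3.9 1.8
  endloop
 endfacet
 facet normal 0.837 0.352 -0.420
  outer loop
   vertex 4.0 2.0 2.4
   vertex 2.9 3.9 1.8
   vertex 3.4 4.5 3.3
  endloop
 endfacet
 facet normal 0.917 0.229 -0.327
  outer loop
   vertex 4.0 2.0 2.4
   vertex 4.5 3.0 4.5
   vertex 4.2 0.2 1.7
  endloop
 endfacet
 facet normal 0.865 0.340 -0.368
  outer loop
   vertex 4.0 2.0 2.4
   vertex 3.4 4.5 3.3
   vertex 4.5 3.0 4.5
  endloop
 endfacet
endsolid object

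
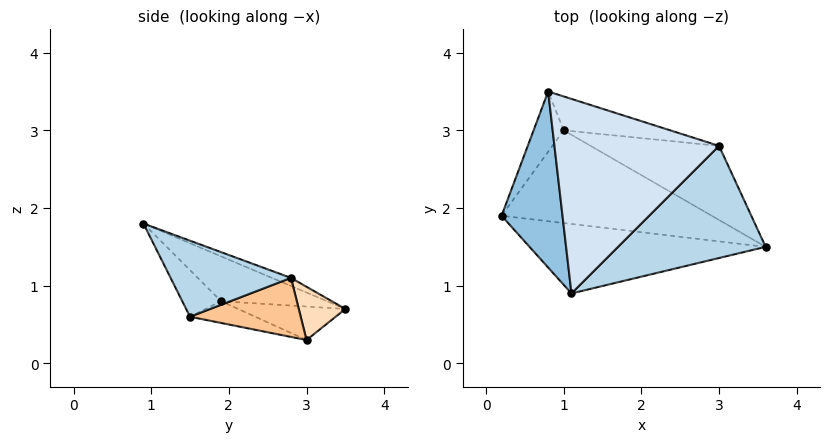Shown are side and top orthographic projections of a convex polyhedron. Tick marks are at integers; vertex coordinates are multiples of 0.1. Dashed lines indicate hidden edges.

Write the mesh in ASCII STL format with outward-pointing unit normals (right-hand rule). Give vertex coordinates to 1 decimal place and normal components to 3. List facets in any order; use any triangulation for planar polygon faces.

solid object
 facet normal -0.127 -0.756 -0.642
  outer loop
   vertex 1.1 0.9 1.8
   vertex 0.2 1.9 0.8
   vertex 3.6 1.5 0.6
  endloop
 endfacet
 facet normal -0.572 0.263 0.777
  outer loop
   vertex 1.1 0.9 1.8
   vertex 0.8 3.5 0.7
   vertex 0.2 1.9 0.8
  endloop
 endfacet
 facet normal 0.454 -0.129 0.881
  outer loop
   vertex 3.0 2.8 1.1
   vertex 1.1 0.9 1.8
   vertex 3.6 1.5 0.6
  endloop
 endfacet
 facet normal -0.045 0.385 0.922
  outer loop
   vertex 3.0 2.8 1.1
   vertex 0.8 3.5 0.7
   vertex 1.1 0.9 1.8
  endloop
 endfacet
 facet normal -0.096 -0.353 -0.931
  outer loop
   vertex 1.0 3.0 0.3
   vertex 3.6 1.5 0.6
   vertex 0.2 1.9 0.8
  endloop
 endfacet
 facet normal -0.724 0.231 -0.650
  outer loop
   vertex 1.0 3.0 0.3
   vertex 0.2 1.9 0.8
   vertex 0.8 3.5 0.7
  endloop
 endfacet
 facet normal 0.367 0.477 -0.799
  outer loop
   vertex 1.0 3.0 0.3
   vertex 3.0 2.8 1.1
   vertex 3.6 1.5 0.6
  endloop
 endfacet
 facet normal 0.333 0.667 -0.667
  outer loop
   vertex 1.0 3.0 0.3
   vertex 0.8 3.5 0.7
   vertex 3.0 2.8 1.1
  endloop
 endfacet
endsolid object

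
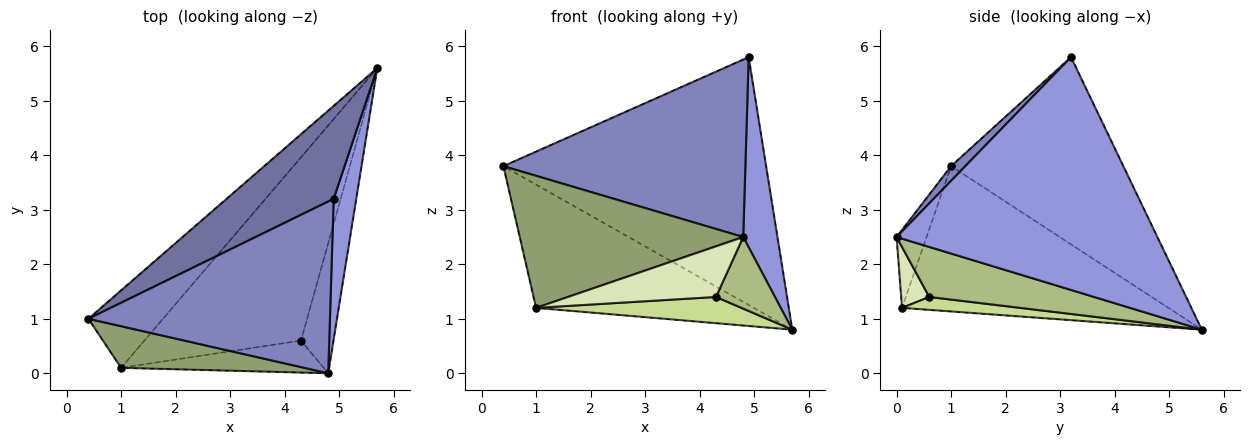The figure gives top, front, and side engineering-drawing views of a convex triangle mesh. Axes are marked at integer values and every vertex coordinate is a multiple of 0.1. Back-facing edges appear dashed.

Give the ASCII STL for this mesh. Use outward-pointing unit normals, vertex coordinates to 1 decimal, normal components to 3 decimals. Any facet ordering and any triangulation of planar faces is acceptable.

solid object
 facet normal -0.523 0.798 0.299
  outer loop
   vertex 4.9 3.2 5.8
   vertex 5.7 5.6 0.8
   vertex 0.4 1.0 3.8
  endloop
 endfacet
 facet normal 0.042 -0.718 0.695
  outer loop
   vertex 4.9 3.2 5.8
   vertex 0.4 1.0 3.8
   vertex 4.8 0.0 2.5
  endloop
 endfacet
 facet normal 0.987 -0.130 0.096
  outer loop
   vertex 4.9 3.2 5.8
   vertex 4.8 0.0 2.5
   vertex 5.7 5.6 0.8
  endloop
 endfacet
 facet normal -0.720 0.588 -0.370
  outer loop
   vertex 1.0 0.1 1.2
   vertex 0.4 1.0 3.8
   vertex 5.7 5.6 0.8
  endloop
 endfacet
 facet normal -0.127 -0.946 0.298
  outer loop
   vertex 1.0 0.1 1.2
   vertex 4.8 0.0 2.5
   vertex 0.4 1.0 3.8
  endloop
 endfacet
 facet normal 0.803 -0.287 -0.522
  outer loop
   vertex 4.3 0.6 1.4
   vertex 5.7 5.6 0.8
   vertex 4.8 0.0 2.5
  endloop
 endfacet
 facet normal 0.081 -0.141 -0.987
  outer loop
   vertex 4.3 0.6 1.4
   vertex 1.0 0.1 1.2
   vertex 5.7 5.6 0.8
  endloop
 endfacet
 facet normal 0.158 -0.835 -0.527
  outer loop
   vertex 4.3 0.6 1.4
   vertex 4.8 0.0 2.5
   vertex 1.0 0.1 1.2
  endloop
 endfacet
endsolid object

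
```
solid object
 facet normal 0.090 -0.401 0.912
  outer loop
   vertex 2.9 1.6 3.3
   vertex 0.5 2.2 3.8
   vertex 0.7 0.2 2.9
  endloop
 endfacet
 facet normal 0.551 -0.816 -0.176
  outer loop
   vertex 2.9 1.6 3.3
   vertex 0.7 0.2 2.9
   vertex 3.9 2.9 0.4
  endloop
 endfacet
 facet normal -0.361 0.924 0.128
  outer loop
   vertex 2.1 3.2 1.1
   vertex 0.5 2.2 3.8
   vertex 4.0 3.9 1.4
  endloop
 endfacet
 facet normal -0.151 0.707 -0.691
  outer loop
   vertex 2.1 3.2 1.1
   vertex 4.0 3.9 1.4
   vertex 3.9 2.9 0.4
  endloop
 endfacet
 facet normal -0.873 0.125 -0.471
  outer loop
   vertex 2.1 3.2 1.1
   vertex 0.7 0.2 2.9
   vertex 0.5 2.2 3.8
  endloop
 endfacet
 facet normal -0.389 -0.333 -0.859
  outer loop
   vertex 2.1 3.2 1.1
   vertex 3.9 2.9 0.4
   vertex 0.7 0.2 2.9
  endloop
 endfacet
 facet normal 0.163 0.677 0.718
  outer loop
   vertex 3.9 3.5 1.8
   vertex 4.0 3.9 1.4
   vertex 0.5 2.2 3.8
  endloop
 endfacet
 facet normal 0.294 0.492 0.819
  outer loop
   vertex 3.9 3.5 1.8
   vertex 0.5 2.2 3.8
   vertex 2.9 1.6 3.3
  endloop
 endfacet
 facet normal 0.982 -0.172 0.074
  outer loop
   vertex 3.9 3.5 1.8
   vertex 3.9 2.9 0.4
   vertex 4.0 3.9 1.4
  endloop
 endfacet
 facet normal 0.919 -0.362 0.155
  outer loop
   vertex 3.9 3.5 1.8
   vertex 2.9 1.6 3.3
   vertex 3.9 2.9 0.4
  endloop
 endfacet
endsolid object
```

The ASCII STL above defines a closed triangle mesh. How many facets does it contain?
10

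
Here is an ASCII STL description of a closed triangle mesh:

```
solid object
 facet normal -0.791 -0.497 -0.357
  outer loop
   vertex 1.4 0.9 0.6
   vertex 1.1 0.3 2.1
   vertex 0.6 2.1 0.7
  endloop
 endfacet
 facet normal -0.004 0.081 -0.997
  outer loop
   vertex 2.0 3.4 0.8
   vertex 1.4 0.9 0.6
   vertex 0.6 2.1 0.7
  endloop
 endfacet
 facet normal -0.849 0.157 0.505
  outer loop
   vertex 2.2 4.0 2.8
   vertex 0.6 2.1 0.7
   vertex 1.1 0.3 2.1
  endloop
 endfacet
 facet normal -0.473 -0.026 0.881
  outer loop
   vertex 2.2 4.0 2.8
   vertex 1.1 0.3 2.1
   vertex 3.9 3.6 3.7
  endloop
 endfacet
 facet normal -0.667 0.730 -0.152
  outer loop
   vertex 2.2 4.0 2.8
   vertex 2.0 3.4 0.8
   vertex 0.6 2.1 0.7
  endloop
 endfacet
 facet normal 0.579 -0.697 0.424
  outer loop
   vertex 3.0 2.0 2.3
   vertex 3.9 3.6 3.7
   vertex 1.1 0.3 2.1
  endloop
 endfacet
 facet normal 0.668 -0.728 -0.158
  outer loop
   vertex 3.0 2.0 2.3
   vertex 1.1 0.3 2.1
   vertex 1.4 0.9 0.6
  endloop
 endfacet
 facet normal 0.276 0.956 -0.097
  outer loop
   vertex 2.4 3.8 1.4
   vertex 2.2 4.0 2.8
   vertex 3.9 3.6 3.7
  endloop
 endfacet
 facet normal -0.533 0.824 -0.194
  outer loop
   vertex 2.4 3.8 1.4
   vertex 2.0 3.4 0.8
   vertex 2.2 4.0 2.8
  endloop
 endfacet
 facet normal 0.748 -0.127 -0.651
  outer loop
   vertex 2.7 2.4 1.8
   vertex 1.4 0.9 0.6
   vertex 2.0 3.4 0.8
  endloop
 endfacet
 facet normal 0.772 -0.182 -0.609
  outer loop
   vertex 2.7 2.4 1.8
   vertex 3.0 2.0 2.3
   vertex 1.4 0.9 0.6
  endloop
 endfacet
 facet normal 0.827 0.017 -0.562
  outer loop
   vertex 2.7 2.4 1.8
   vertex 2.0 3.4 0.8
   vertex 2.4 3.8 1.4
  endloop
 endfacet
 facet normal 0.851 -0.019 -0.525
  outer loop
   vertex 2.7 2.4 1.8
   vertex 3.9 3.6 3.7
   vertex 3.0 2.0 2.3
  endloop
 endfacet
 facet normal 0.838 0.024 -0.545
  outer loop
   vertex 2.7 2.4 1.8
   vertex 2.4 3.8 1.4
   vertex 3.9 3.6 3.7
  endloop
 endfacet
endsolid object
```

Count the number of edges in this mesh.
21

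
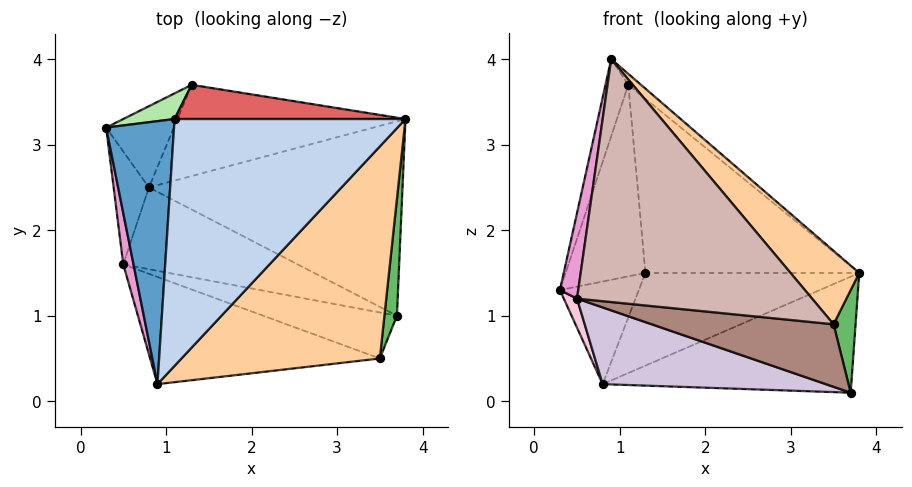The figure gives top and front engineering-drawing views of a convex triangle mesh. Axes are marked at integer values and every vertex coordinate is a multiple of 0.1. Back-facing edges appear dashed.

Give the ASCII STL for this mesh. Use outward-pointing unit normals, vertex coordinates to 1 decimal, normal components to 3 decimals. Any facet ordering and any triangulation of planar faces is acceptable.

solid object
 facet normal -0.946 0.091 0.311
  outer loop
   vertex 1.1 3.3 3.7
   vertex 0.3 3.2 1.3
   vertex 0.9 0.2 4.0
  endloop
 endfacet
 facet normal 0.631 0.034 0.775
  outer loop
   vertex 1.1 3.3 3.7
   vertex 0.9 0.2 4.0
   vertex 3.8 3.3 1.5
  endloop
 endfacet
 facet normal 0.229 0.499 -0.836
  outer loop
   vertex 0.8 2.5 0.2
   vertex 3.8 3.3 1.5
   vertex 3.7 1.0 0.1
  endloop
 endfacet
 facet normal 0.759 -0.213 0.616
  outer loop
   vertex 3.5 0.5 0.9
   vertex 3.8 3.3 1.5
   vertex 0.9 0.2 4.0
  endloop
 endfacet
 facet normal 0.978 -0.139 0.158
  outer loop
   vertex 3.5 0.5 0.9
   vertex 3.7 1.0 0.1
   vertex 3.8 3.3 1.5
  endloop
 endfacet
 facet normal -0.463 0.879 0.118
  outer loop
   vertex 1.3 3.7 1.5
   vertex 0.3 3.2 1.3
   vertex 1.1 3.3 3.7
  endloop
 endfacet
 facet normal 0.155 0.969 0.190
  outer loop
   vertex 1.3 3.7 1.5
   vertex 1.1 3.3 3.7
   vertex 3.8 3.3 1.5
  endloop
 endfacet
 facet normal -0.259 0.757 -0.600
  outer loop
   vertex 1.3 3.7 1.5
   vertex 0.8 2.5 0.2
   vertex 0.3 3.2 1.3
  endloop
 endfacet
 facet normal 0.113 0.708 -0.697
  outer loop
   vertex 1.3 3.7 1.5
   vertex 3.8 3.3 1.5
   vertex 0.8 2.5 0.2
  endloop
 endfacet
 facet normal -0.354 -0.640 -0.682
  outer loop
   vertex 0.5 1.6 1.2
   vertex 0.8 2.5 0.2
   vertex 3.7 1.0 0.1
  endloop
 endfacet
 facet normal -0.334 -0.759 -0.558
  outer loop
   vertex 0.5 1.6 1.2
   vertex 3.7 1.0 0.1
   vertex 3.5 0.5 0.9
  endloop
 endfacet
 facet normal -0.352 -0.856 -0.378
  outer loop
   vertex 0.5 1.6 1.2
   vertex 3.5 0.5 0.9
   vertex 0.9 0.2 4.0
  endloop
 endfacet
 facet normal -0.989 -0.128 0.077
  outer loop
   vertex 0.5 1.6 1.2
   vertex 0.9 0.2 4.0
   vertex 0.3 3.2 1.3
  endloop
 endfacet
 facet normal -0.927 -0.093 -0.362
  outer loop
   vertex 0.5 1.6 1.2
   vertex 0.3 3.2 1.3
   vertex 0.8 2.5 0.2
  endloop
 endfacet
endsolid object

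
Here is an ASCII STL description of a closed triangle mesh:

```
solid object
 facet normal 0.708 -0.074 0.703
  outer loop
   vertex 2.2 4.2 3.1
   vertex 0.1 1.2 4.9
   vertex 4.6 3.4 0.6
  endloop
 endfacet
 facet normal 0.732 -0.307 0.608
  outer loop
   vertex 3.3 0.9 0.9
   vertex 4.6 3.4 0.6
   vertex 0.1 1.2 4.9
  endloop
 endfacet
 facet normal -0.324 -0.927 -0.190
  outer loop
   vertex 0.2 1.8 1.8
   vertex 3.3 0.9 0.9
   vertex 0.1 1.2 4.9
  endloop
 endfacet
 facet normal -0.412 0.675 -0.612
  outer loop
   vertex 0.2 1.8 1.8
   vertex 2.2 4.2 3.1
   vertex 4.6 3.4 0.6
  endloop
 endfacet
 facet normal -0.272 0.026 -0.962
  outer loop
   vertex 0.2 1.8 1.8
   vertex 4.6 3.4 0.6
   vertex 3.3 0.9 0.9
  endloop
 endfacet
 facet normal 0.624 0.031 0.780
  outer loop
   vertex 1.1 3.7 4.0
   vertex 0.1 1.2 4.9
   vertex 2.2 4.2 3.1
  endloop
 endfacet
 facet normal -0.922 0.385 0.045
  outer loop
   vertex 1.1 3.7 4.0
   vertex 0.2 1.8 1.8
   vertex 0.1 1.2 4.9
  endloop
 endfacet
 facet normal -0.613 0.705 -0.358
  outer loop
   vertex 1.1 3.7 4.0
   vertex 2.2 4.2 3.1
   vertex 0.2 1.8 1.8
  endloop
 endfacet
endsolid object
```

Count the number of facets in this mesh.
8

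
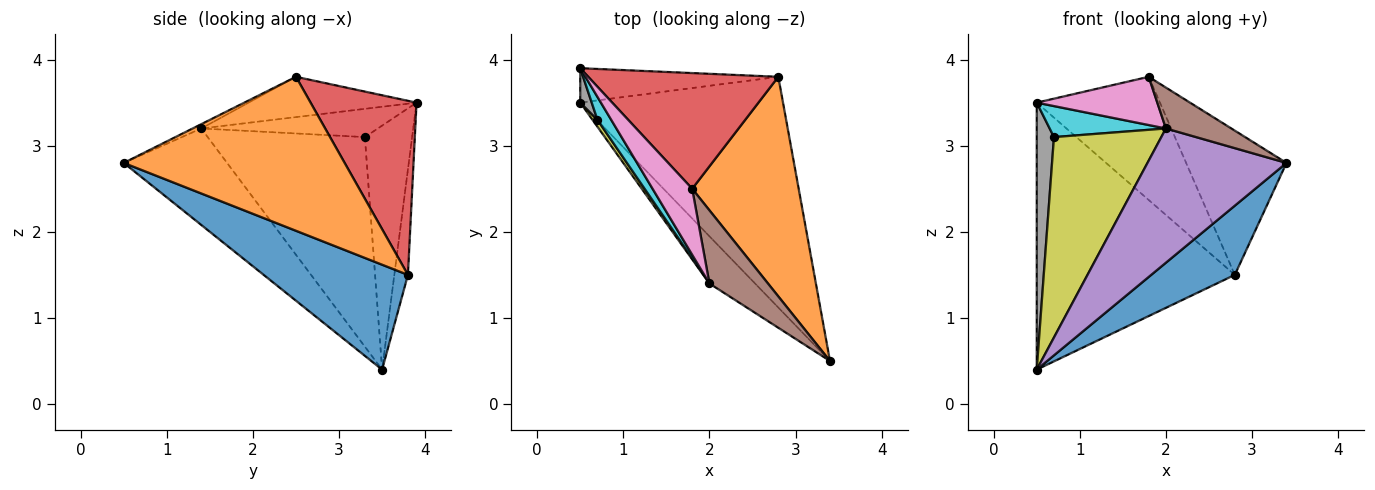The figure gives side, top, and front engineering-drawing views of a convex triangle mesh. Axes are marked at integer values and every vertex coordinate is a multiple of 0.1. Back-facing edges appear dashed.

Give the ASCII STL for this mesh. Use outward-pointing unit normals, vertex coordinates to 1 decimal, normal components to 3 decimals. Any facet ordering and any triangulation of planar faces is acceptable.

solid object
 facet normal 0.444 -0.257 -0.858
  outer loop
   vertex 2.8 3.8 1.5
   vertex 3.4 0.5 2.8
   vertex 0.5 3.5 0.4
  endloop
 endfacet
 facet normal 0.770 0.350 0.533
  outer loop
   vertex 2.8 3.8 1.5
   vertex 1.8 2.5 3.8
   vertex 3.4 0.5 2.8
  endloop
 endfacet
 facet normal -0.068 0.989 -0.128
  outer loop
   vertex 2.8 3.8 1.5
   vertex 0.5 3.5 0.4
   vertex 0.5 3.9 3.5
  endloop
 endfacet
 facet normal 0.531 0.618 0.580
  outer loop
   vertex 2.8 3.8 1.5
   vertex 0.5 3.9 3.5
   vertex 1.8 2.5 3.8
  endloop
 endfacet
 facet normal -0.574 -0.772 -0.272
  outer loop
   vertex 2.0 1.4 3.2
   vertex 0.5 3.5 0.4
   vertex 3.4 0.5 2.8
  endloop
 endfacet
 facet normal -0.064 -0.487 0.871
  outer loop
   vertex 2.0 1.4 3.2
   vertex 3.4 0.5 2.8
   vertex 1.8 2.5 3.8
  endloop
 endfacet
 facet normal -0.635 -0.456 0.624
  outer loop
   vertex 2.0 1.4 3.2
   vertex 1.8 2.5 3.8
   vertex 0.5 3.9 3.5
  endloop
 endfacet
 facet normal -0.939 -0.342 0.044
  outer loop
   vertex 0.7 3.3 3.1
   vertex 0.5 3.9 3.5
   vertex 0.5 3.5 0.4
  endloop
 endfacet
 facet normal -0.826 -0.564 0.019
  outer loop
   vertex 0.7 3.3 3.1
   vertex 0.5 3.5 0.4
   vertex 2.0 1.4 3.2
  endloop
 endfacet
 facet normal -0.773 -0.509 0.377
  outer loop
   vertex 0.7 3.3 3.1
   vertex 2.0 1.4 3.2
   vertex 0.5 3.9 3.5
  endloop
 endfacet
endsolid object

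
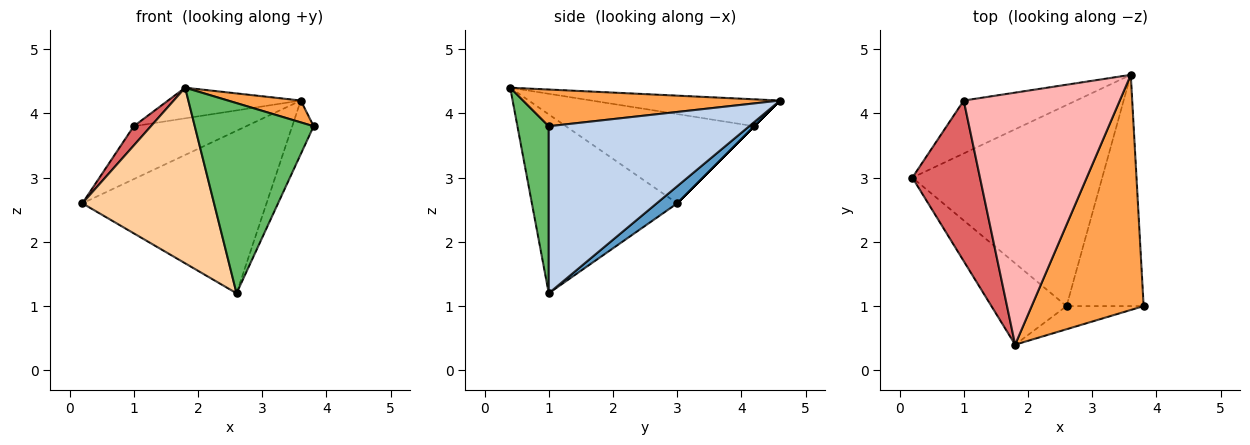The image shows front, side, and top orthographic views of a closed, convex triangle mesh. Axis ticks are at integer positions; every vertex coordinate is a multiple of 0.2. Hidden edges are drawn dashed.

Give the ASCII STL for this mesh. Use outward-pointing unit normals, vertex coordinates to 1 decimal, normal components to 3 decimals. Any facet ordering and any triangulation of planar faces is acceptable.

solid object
 facet normal 0.070 0.627 -0.776
  outer loop
   vertex 2.6 1.0 1.2
   vertex 0.2 3.0 2.6
   vertex 3.6 4.6 4.2
  endloop
 endfacet
 facet normal 0.904 0.097 -0.417
  outer loop
   vertex 2.6 1.0 1.2
   vertex 3.6 4.6 4.2
   vertex 3.8 1.0 3.8
  endloop
 endfacet
 facet normal 0.310 -0.088 0.947
  outer loop
   vertex 1.8 0.4 4.4
   vertex 3.8 1.0 3.8
   vertex 3.6 4.6 4.2
  endloop
 endfacet
 facet normal -0.708 -0.641 -0.297
  outer loop
   vertex 1.8 0.4 4.4
   vertex 0.2 3.0 2.6
   vertex 2.6 1.0 1.2
  endloop
 endfacet
 facet normal 0.253 -0.960 -0.117
  outer loop
   vertex 1.8 0.4 4.4
   vertex 2.6 1.0 1.2
   vertex 3.8 1.0 3.8
  endloop
 endfacet
 facet normal 0.000 0.707 -0.707
  outer loop
   vertex 1.0 4.2 3.8
   vertex 3.6 4.6 4.2
   vertex 0.2 3.0 2.6
  endloop
 endfacet
 facet normal -0.795 -0.072 0.602
  outer loop
   vertex 1.0 4.2 3.8
   vertex 0.2 3.0 2.6
   vertex 1.8 0.4 4.4
  endloop
 endfacet
 facet normal -0.169 0.119 0.978
  outer loop
   vertex 1.0 4.2 3.8
   vertex 1.8 0.4 4.4
   vertex 3.6 4.6 4.2
  endloop
 endfacet
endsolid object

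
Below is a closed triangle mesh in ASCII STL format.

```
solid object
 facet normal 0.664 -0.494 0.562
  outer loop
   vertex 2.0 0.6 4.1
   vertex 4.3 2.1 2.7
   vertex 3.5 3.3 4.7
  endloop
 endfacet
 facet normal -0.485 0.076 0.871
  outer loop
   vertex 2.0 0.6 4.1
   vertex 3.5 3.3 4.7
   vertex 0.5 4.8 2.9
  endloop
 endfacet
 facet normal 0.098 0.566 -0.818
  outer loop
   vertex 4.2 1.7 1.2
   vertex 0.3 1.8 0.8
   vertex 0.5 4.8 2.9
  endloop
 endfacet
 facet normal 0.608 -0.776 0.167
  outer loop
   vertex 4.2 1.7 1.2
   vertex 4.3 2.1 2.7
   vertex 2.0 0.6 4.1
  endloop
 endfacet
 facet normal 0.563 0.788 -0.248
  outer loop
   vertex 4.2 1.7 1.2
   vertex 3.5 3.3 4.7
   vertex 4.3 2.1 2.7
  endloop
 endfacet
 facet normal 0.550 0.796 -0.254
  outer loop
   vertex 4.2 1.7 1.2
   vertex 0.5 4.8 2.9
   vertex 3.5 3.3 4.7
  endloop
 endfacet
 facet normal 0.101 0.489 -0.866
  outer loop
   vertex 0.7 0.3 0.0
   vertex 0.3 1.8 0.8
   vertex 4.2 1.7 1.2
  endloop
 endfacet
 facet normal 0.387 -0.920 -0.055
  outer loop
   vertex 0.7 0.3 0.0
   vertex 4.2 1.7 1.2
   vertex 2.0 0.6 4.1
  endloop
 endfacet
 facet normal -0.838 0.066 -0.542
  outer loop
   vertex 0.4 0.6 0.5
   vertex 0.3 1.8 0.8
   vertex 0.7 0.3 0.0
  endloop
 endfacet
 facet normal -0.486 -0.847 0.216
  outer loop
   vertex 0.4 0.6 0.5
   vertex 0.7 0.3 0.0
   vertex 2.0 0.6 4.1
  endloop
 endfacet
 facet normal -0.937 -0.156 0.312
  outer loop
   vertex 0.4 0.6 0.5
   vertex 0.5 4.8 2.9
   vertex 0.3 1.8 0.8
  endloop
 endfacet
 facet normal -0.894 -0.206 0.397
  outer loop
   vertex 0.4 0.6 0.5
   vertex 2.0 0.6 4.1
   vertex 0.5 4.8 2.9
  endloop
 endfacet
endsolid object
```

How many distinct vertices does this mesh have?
8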